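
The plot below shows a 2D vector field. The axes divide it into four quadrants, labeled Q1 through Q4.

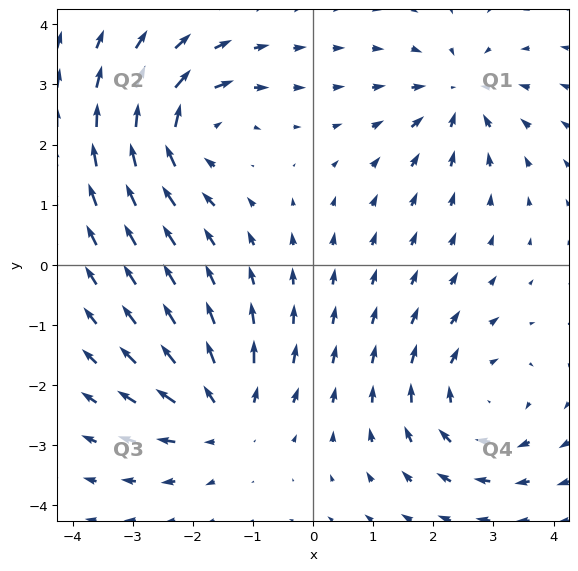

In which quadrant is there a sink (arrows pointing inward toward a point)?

Q1

The sink sits at approximately (2.4, 2.8), which lies in quadrant Q1. The divergence there is about -4, negative as expected for a sink.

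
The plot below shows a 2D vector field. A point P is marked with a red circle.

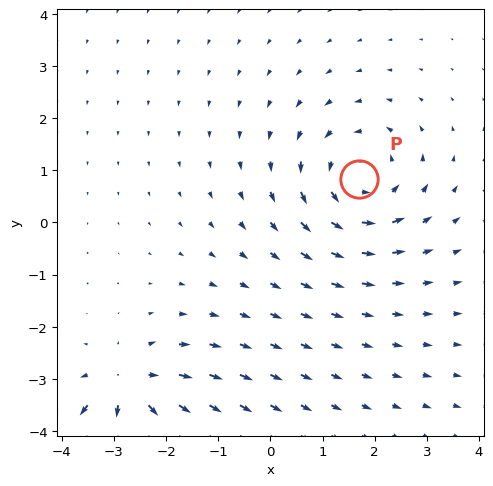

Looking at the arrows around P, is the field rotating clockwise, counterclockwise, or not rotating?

counterclockwise

Near P at (1.7, 0.8) the arrows circulate counterclockwise. The curl (z-component) there is about +3; positive curl means counterclockwise rotation.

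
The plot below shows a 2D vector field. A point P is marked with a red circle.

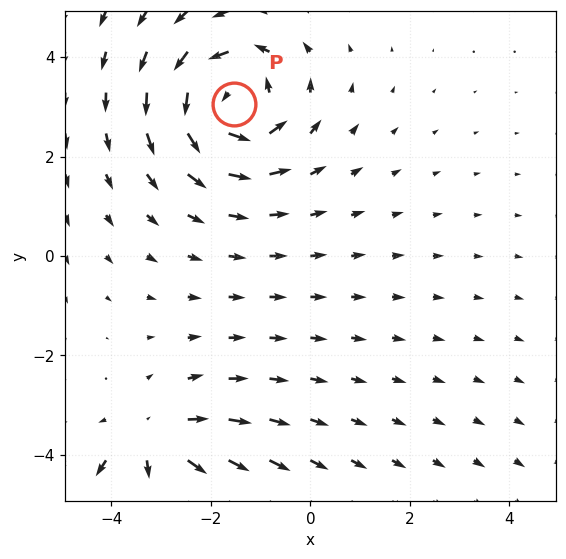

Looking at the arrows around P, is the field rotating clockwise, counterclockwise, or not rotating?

Near P at (-1.5, 3.1) the arrows circulate counterclockwise. The curl (z-component) there is about +3; positive curl means counterclockwise rotation.

counterclockwise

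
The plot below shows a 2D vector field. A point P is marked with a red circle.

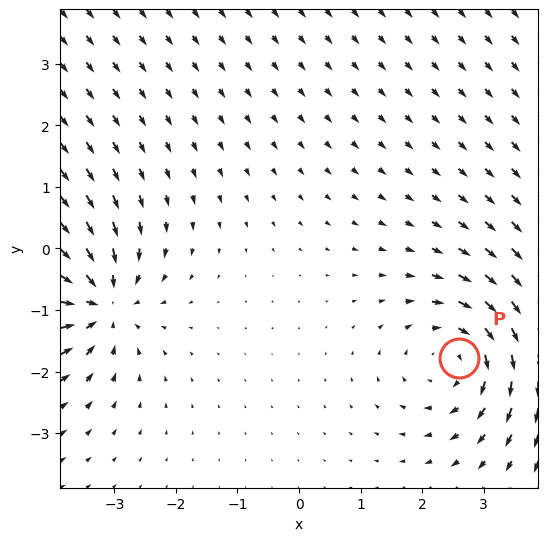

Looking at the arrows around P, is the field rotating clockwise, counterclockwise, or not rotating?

Near P at (2.6, -1.8) the arrows circulate clockwise. The curl (z-component) there is about -3; negative curl means clockwise rotation.

clockwise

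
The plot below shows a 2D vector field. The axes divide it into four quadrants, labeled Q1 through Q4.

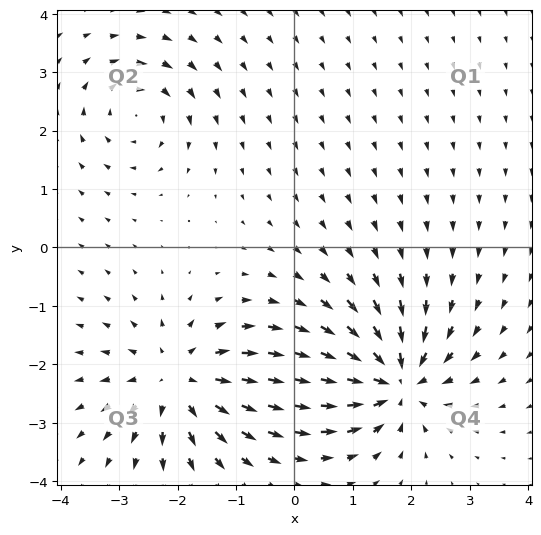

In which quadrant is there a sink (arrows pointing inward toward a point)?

Q4

The sink sits at approximately (1.7, -2.3), which lies in quadrant Q4. The divergence there is about -6, negative as expected for a sink.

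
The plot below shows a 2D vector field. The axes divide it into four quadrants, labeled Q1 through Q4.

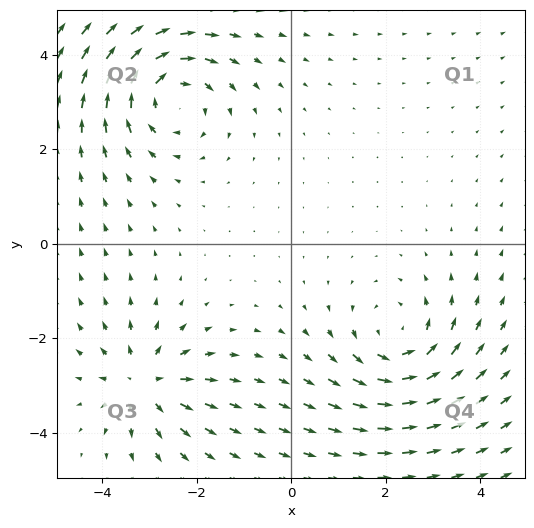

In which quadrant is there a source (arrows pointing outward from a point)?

Q3

The source sits at approximately (-3.1, -2.9), which lies in quadrant Q3. The divergence there is about +4, positive as expected for a source.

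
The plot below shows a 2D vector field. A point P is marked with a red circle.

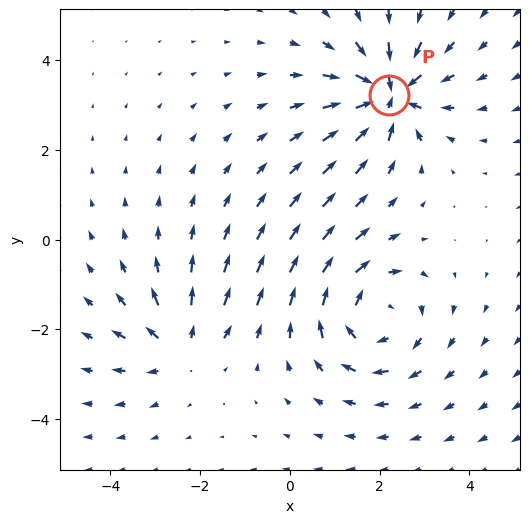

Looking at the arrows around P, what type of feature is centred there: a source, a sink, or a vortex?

sink

At P (2.2, 3.2) the arrows converge inward. Divergence about -6, curl ≈0 — negative divergence with near-zero curl is a sink.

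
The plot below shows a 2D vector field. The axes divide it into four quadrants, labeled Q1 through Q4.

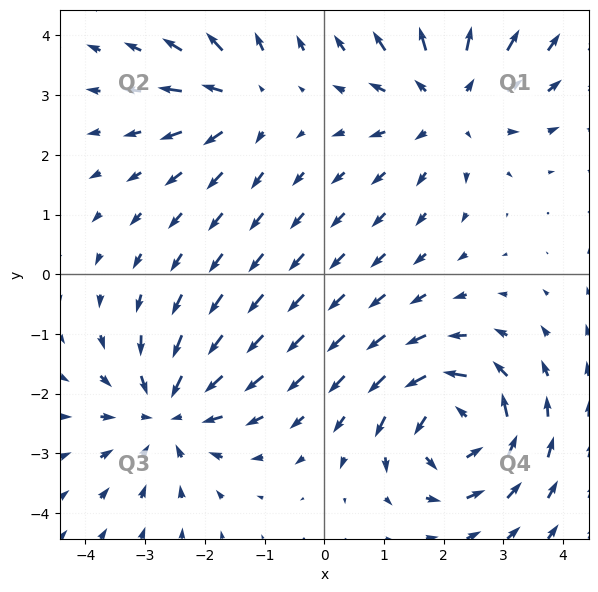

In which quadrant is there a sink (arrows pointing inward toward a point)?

The sink sits at approximately (-2.6, -2.3), which lies in quadrant Q3. The divergence there is about -5, negative as expected for a sink.

Q3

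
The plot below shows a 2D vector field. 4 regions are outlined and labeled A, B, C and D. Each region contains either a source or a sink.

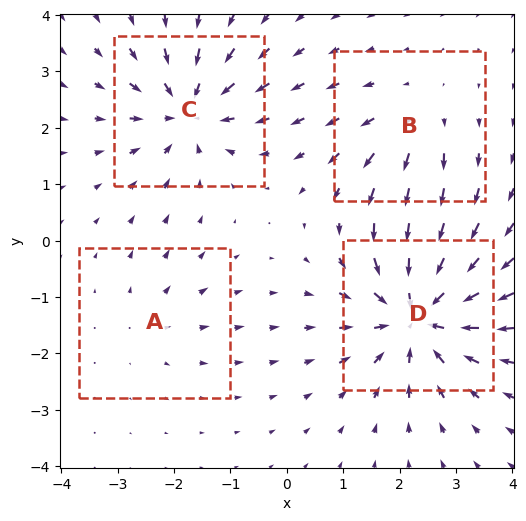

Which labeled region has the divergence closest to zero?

A

Divergence at each region's feature centre — A: about +2, B: about +3, C: about -6, D: about -7. Region A is closest to zero.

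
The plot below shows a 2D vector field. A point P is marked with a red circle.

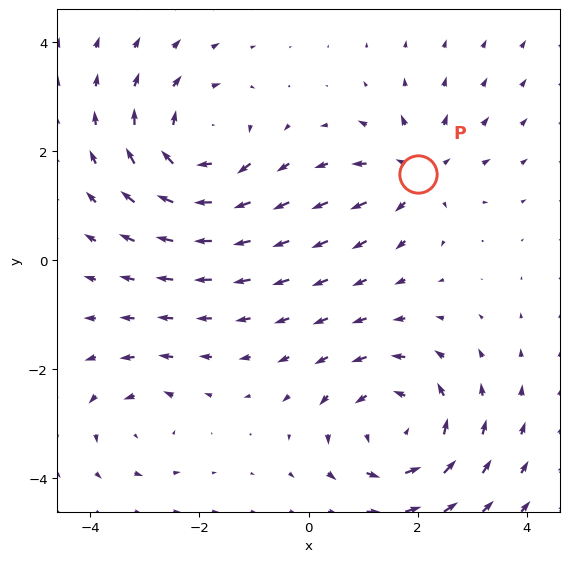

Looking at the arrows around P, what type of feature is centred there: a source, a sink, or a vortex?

At P (2.0, 1.6) the arrows spread outward. Divergence about +4, curl ≈0 — positive divergence with near-zero curl is a source.

source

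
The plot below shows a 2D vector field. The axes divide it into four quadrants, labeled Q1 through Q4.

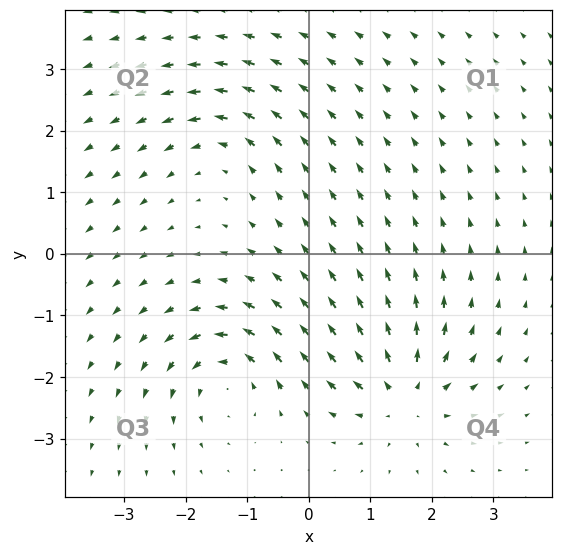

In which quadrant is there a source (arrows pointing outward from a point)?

The source sits at approximately (1.5, -2.3), which lies in quadrant Q4. The divergence there is about +5, positive as expected for a source.

Q4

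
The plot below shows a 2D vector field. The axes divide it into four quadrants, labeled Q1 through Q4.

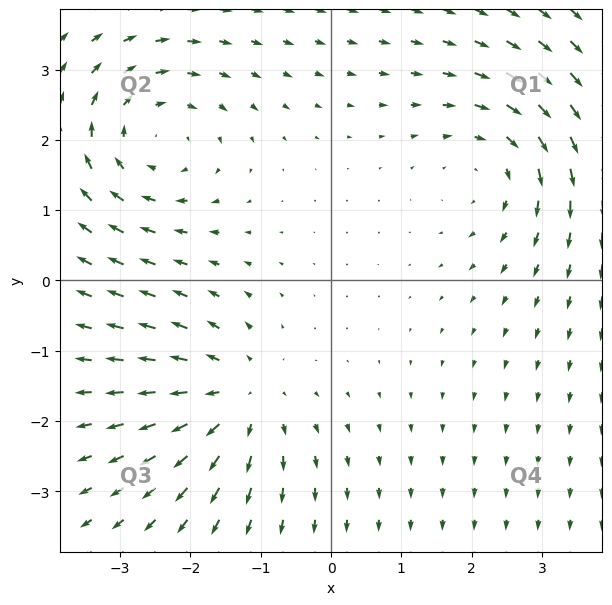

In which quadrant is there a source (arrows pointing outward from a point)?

Q3

The source sits at approximately (-1.3, -1.7), which lies in quadrant Q3. The divergence there is about +3, positive as expected for a source.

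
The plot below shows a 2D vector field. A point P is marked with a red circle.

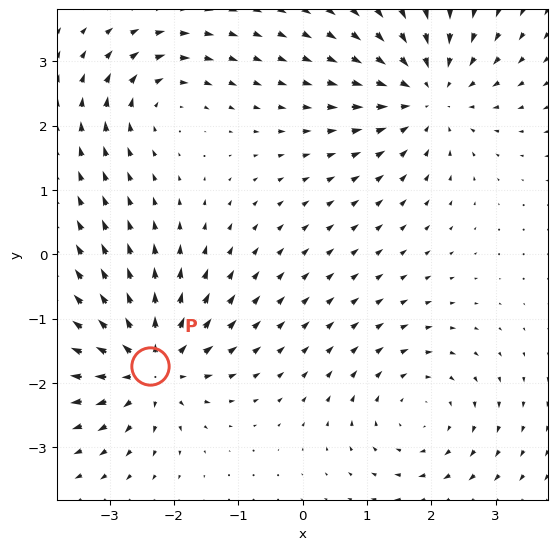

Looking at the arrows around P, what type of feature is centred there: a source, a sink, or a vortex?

source

At P (-2.4, -1.7) the arrows spread outward. Divergence about +6, curl ≈0 — positive divergence with near-zero curl is a source.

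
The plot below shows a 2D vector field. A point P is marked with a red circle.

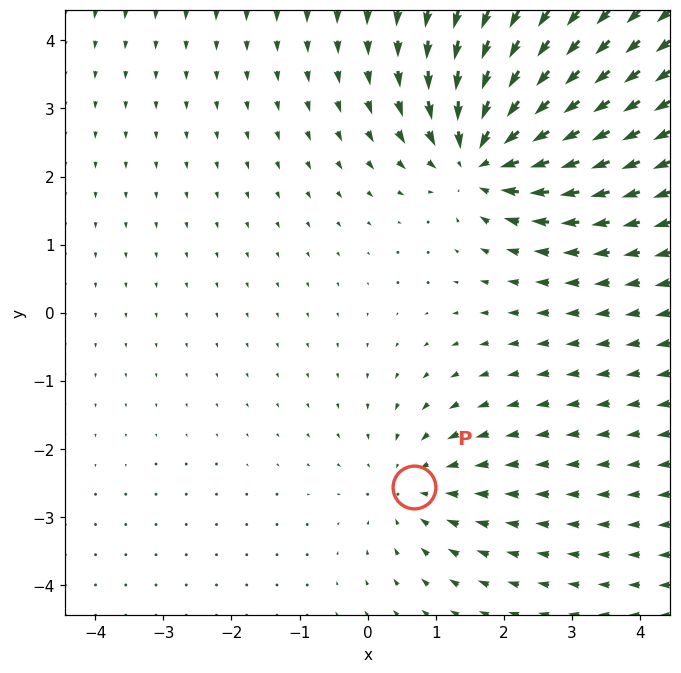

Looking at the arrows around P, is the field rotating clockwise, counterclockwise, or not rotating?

Near P at (0.7, -2.6) the arrows show no circulation. The curl there is ≈0.

not rotating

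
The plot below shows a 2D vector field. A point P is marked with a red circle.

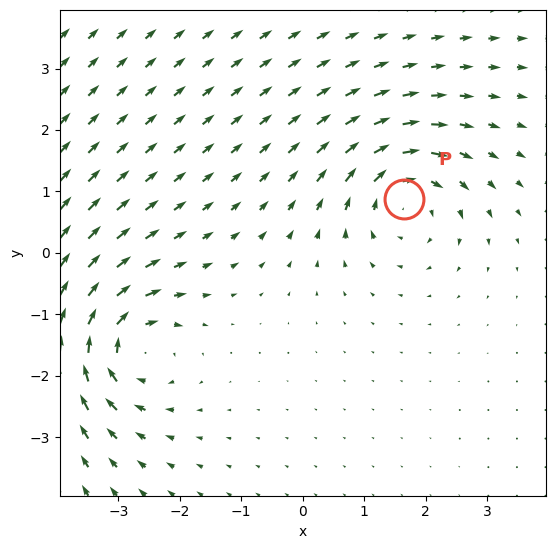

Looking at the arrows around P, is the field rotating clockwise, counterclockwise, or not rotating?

clockwise

Near P at (1.7, 0.9) the arrows circulate clockwise. The curl (z-component) there is about -4; negative curl means clockwise rotation.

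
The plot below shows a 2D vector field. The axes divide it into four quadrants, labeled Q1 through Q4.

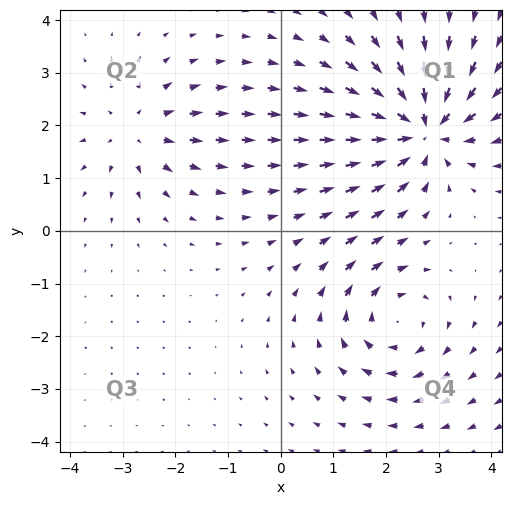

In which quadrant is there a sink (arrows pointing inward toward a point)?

The sink sits at approximately (2.7, 1.9), which lies in quadrant Q1. The divergence there is about -6, negative as expected for a sink.

Q1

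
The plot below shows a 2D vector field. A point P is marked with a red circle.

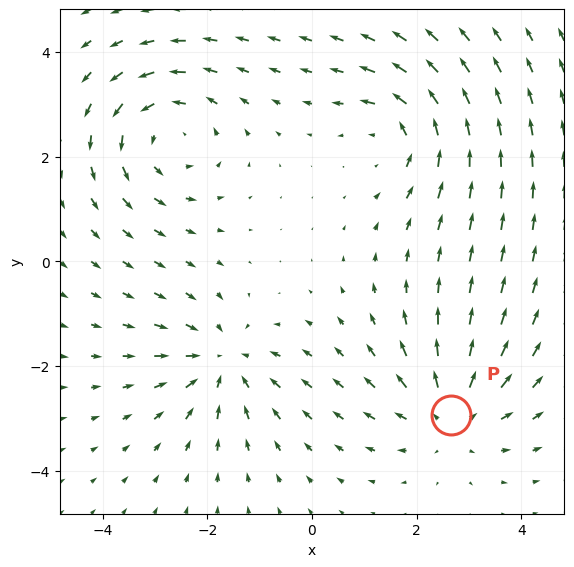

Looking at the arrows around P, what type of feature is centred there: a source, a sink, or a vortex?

At P (2.7, -2.9) the arrows spread outward. Divergence about +4, curl ≈0 — positive divergence with near-zero curl is a source.

source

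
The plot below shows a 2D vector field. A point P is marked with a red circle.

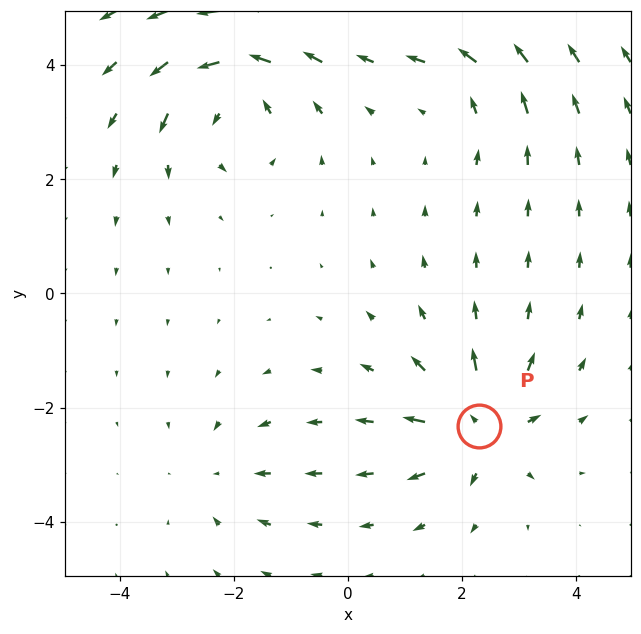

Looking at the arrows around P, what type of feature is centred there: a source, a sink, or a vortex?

At P (2.3, -2.3) the arrows spread outward. Divergence about +6, curl ≈0 — positive divergence with near-zero curl is a source.

source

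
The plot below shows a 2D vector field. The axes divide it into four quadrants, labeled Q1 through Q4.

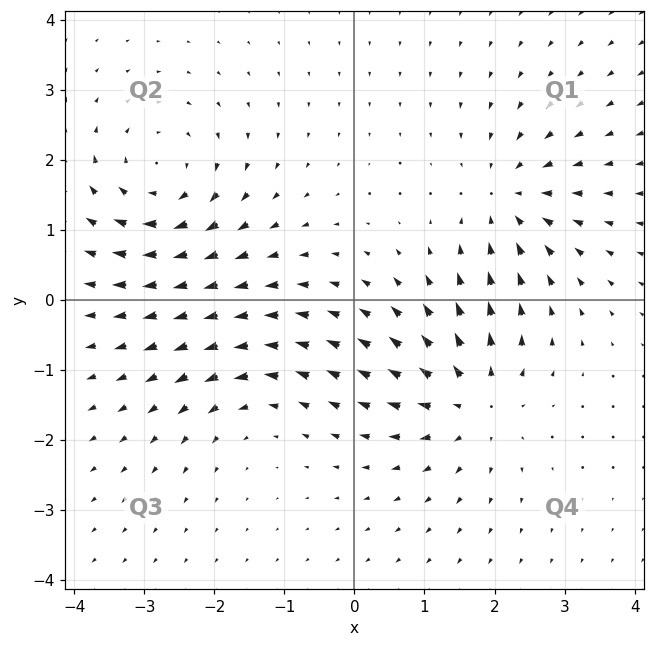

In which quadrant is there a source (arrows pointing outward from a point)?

Q4

The source sits at approximately (1.7, -1.5), which lies in quadrant Q4. The divergence there is about +5, positive as expected for a source.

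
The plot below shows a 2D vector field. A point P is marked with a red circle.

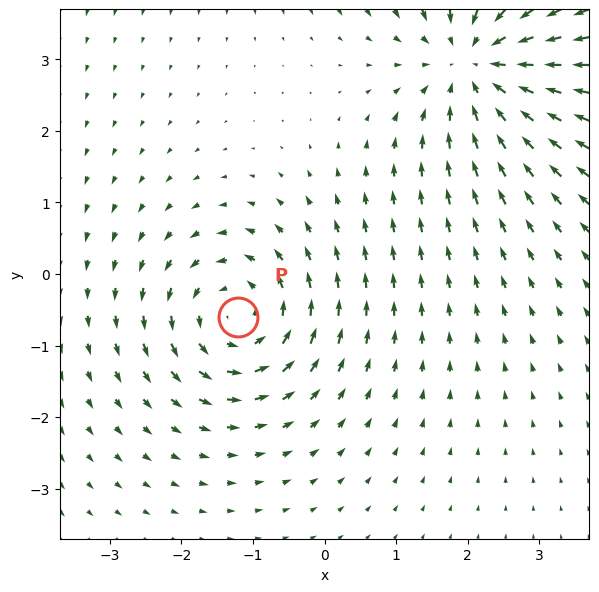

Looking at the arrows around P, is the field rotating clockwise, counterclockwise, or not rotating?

Near P at (-1.2, -0.6) the arrows circulate counterclockwise. The curl (z-component) there is about +4; positive curl means counterclockwise rotation.

counterclockwise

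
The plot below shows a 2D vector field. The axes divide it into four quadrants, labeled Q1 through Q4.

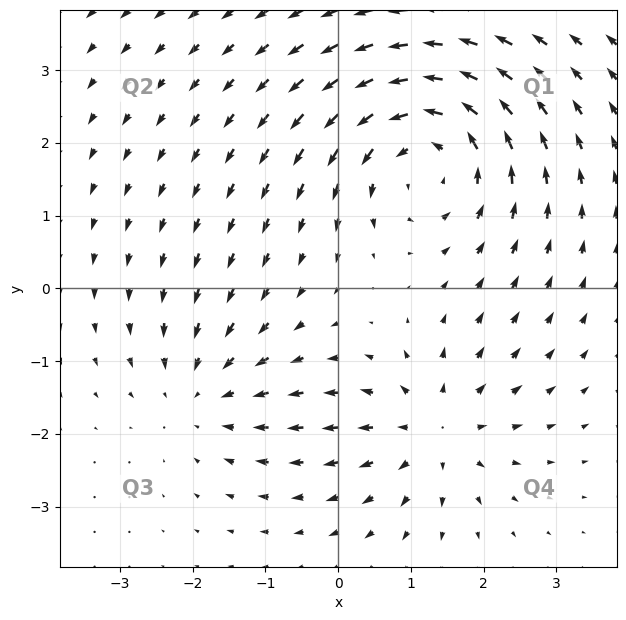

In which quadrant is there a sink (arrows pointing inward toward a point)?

The sink sits at approximately (-1.9, -1.4), which lies in quadrant Q3. The divergence there is about -2, negative as expected for a sink.

Q3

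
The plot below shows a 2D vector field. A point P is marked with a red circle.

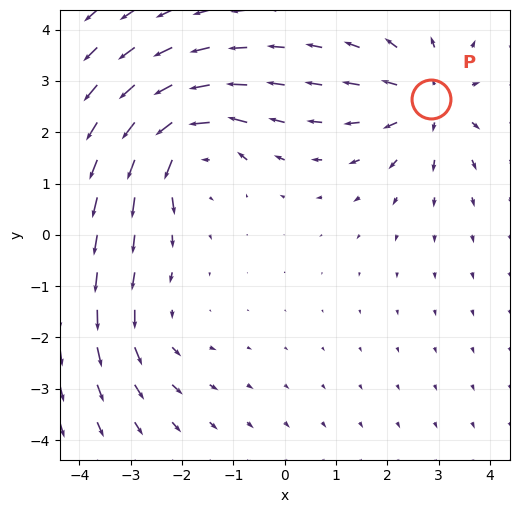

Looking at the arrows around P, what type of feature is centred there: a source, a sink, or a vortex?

source

At P (2.9, 2.6) the arrows spread outward. Divergence about +4, curl ≈0 — positive divergence with near-zero curl is a source.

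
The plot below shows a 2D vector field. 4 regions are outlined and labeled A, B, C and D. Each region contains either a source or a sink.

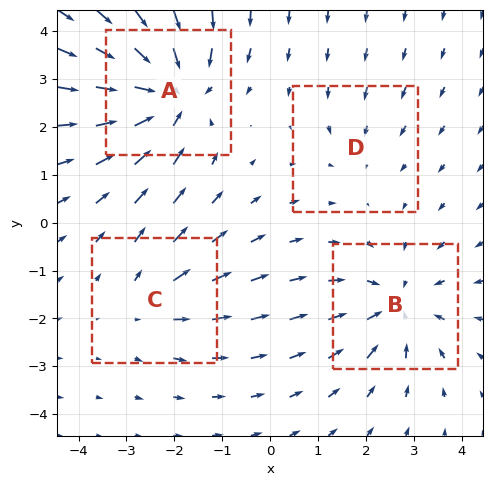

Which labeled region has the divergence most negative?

Divergence at each region's feature centre — A: about -6, B: about -4, C: about +3, D: about -2. Region A is most negative.

A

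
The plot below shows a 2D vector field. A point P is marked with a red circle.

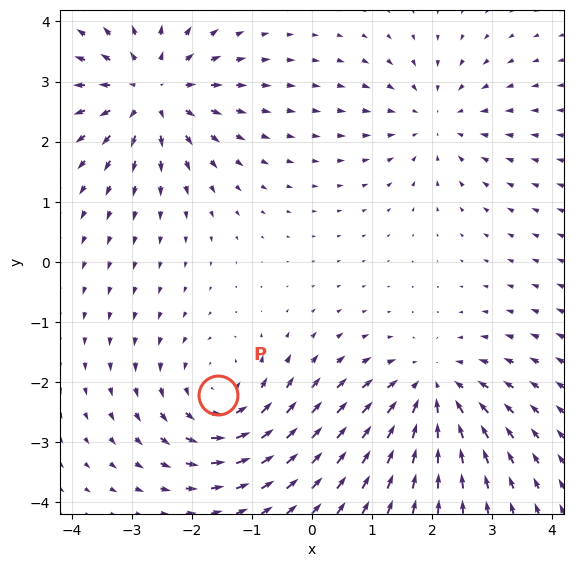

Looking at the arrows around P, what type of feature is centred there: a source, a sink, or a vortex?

At P (-1.6, -2.2) the arrows circulate counterclockwise. Divergence ≈0, curl about +4 — near-zero divergence with nonzero curl is a vortex.

vortex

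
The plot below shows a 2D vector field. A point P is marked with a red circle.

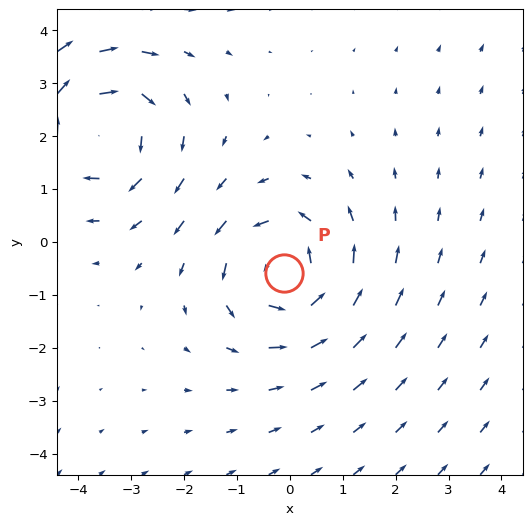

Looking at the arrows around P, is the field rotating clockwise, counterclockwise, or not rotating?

counterclockwise

Near P at (-0.1, -0.6) the arrows circulate counterclockwise. The curl (z-component) there is about +3; positive curl means counterclockwise rotation.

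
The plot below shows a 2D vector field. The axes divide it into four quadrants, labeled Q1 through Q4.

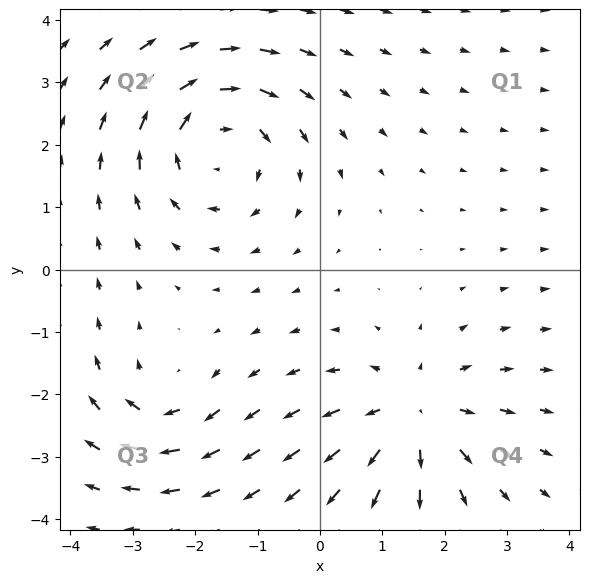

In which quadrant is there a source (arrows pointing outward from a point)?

The source sits at approximately (1.5, -2.3), which lies in quadrant Q4. The divergence there is about +4, positive as expected for a source.

Q4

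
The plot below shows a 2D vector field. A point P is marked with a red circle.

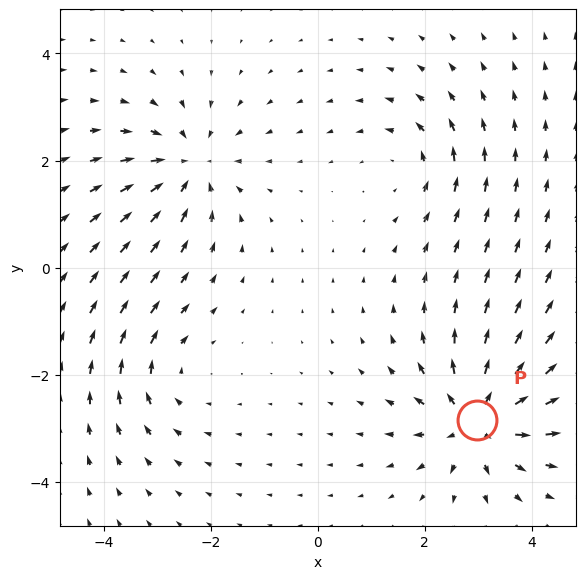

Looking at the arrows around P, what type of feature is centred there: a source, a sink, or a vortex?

At P (3.0, -2.8) the arrows spread outward. Divergence about +6, curl ≈0 — positive divergence with near-zero curl is a source.

source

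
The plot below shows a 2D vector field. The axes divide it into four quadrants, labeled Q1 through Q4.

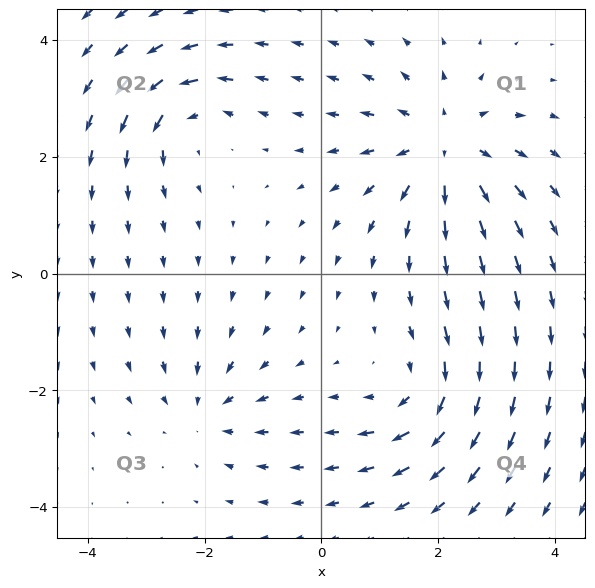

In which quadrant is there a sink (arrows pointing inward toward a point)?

Q3

The sink sits at approximately (-2.0, -2.3), which lies in quadrant Q3. The divergence there is about -3, negative as expected for a sink.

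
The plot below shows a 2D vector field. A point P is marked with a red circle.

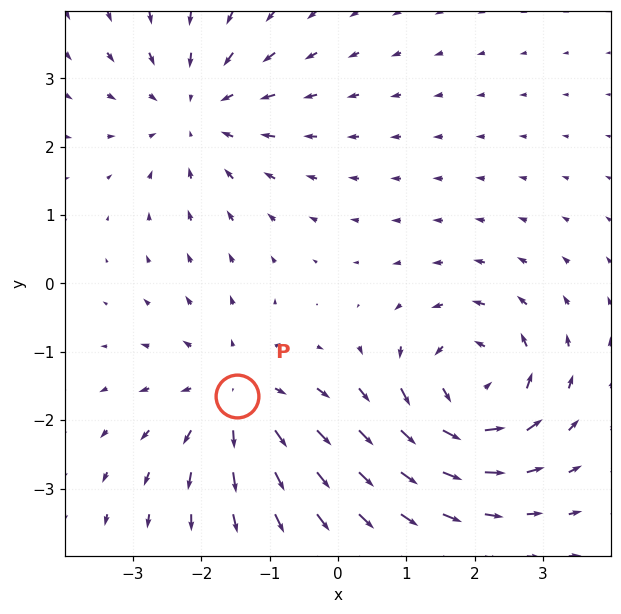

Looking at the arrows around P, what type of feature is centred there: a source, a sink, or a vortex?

At P (-1.5, -1.6) the arrows spread outward. Divergence about +4, curl ≈0 — positive divergence with near-zero curl is a source.

source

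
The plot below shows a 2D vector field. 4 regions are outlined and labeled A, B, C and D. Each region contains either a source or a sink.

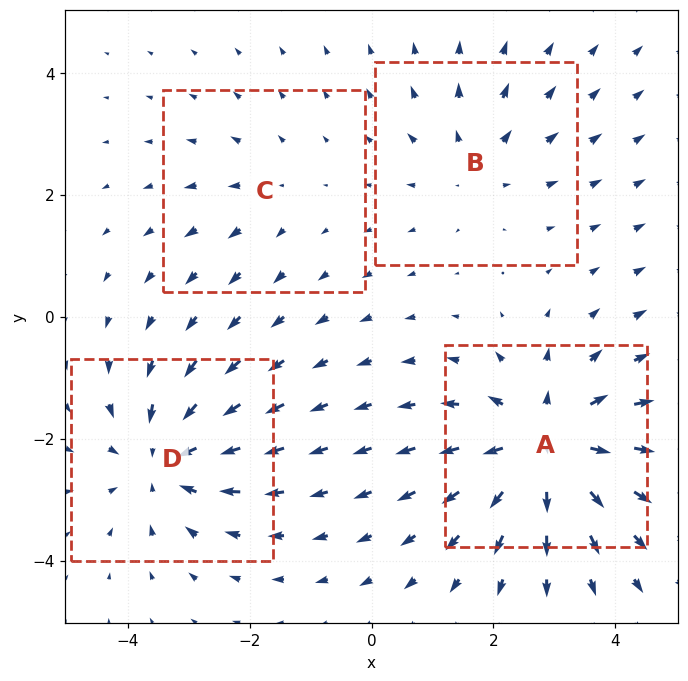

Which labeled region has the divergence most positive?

Divergence at each region's feature centre — A: about +6, B: about +3, C: about +2, D: about -5. Region A is most positive.

A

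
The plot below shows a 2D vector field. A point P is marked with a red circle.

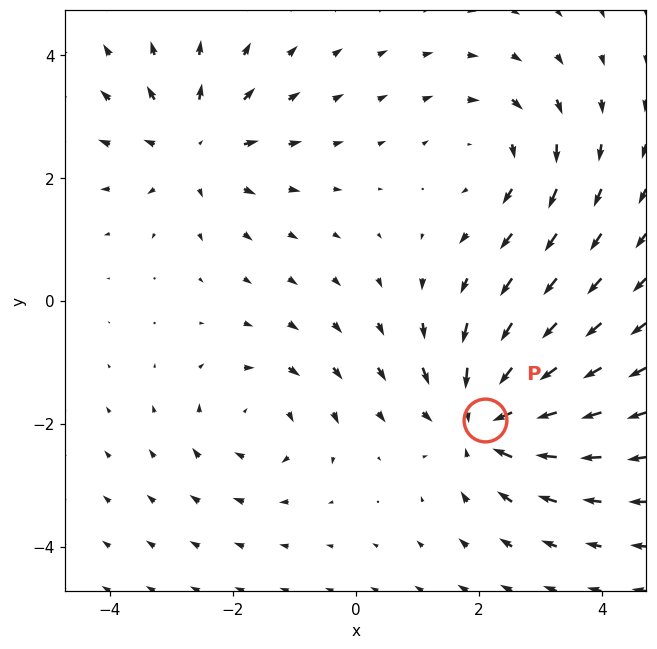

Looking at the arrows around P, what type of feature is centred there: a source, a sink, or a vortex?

At P (2.1, -1.9) the arrows converge inward. Divergence about -5, curl ≈0 — negative divergence with near-zero curl is a sink.

sink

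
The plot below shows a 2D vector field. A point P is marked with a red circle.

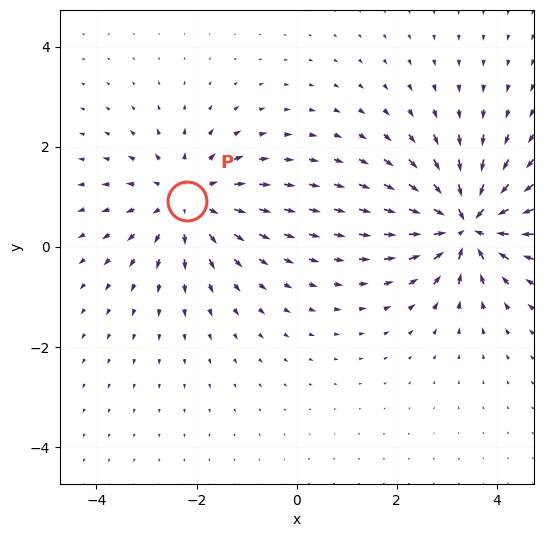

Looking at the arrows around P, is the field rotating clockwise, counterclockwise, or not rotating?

not rotating

Near P at (-2.2, 0.9) the arrows show no circulation. The curl there is ≈0.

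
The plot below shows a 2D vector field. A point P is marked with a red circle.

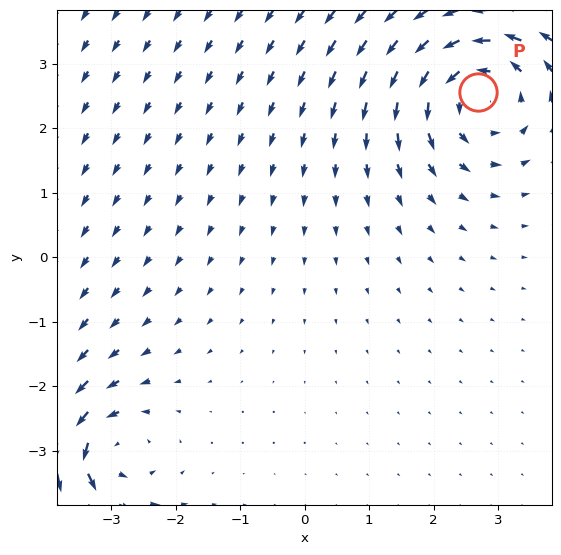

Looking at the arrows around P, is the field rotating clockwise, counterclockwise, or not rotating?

counterclockwise

Near P at (2.7, 2.6) the arrows circulate counterclockwise. The curl (z-component) there is about +5; positive curl means counterclockwise rotation.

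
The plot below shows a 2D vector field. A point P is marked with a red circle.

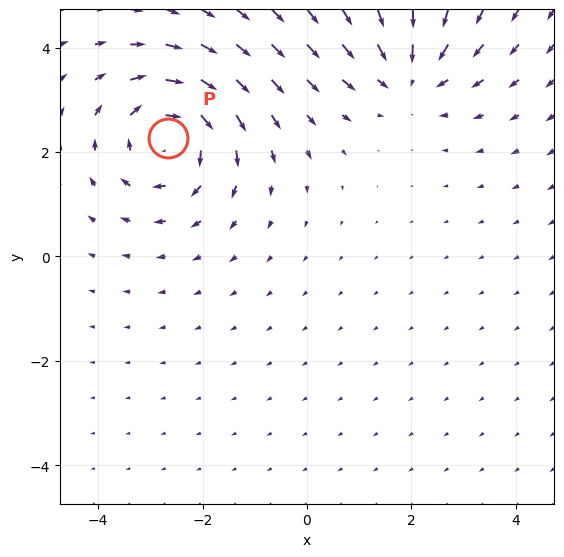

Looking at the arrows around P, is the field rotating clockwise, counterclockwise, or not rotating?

Near P at (-2.7, 2.3) the arrows circulate clockwise. The curl (z-component) there is about -4; negative curl means clockwise rotation.

clockwise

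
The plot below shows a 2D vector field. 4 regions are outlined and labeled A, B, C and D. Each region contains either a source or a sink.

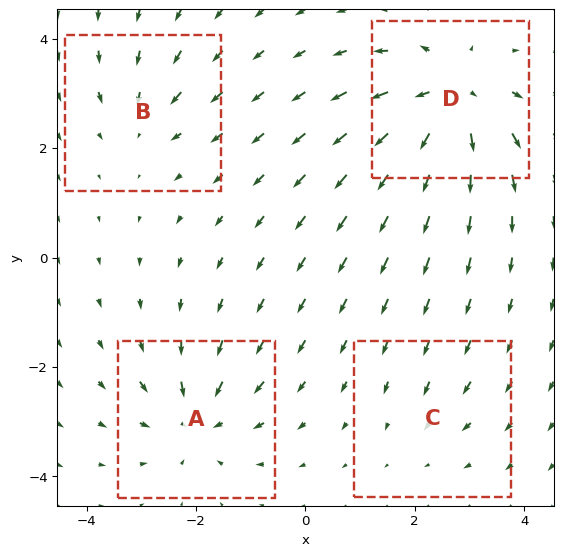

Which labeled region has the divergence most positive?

Divergence at each region's feature centre — A: about -6, B: about -4, C: about -2, D: about +8. Region D is most positive.

D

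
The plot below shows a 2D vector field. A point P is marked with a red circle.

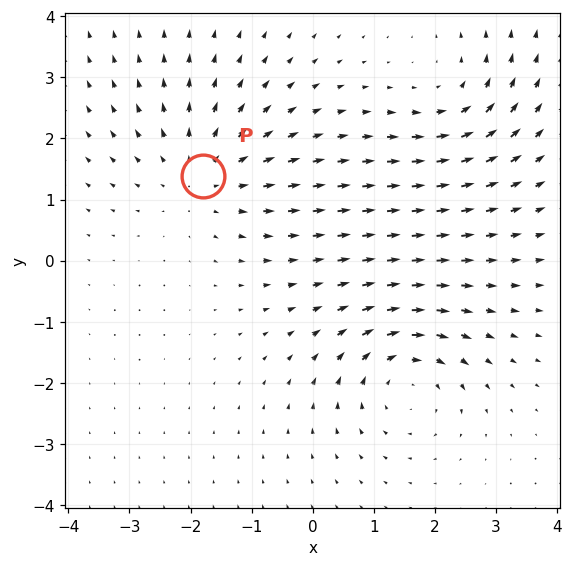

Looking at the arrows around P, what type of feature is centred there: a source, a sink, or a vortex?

At P (-1.8, 1.4) the arrows spread outward. Divergence about +4, curl ≈0 — positive divergence with near-zero curl is a source.

source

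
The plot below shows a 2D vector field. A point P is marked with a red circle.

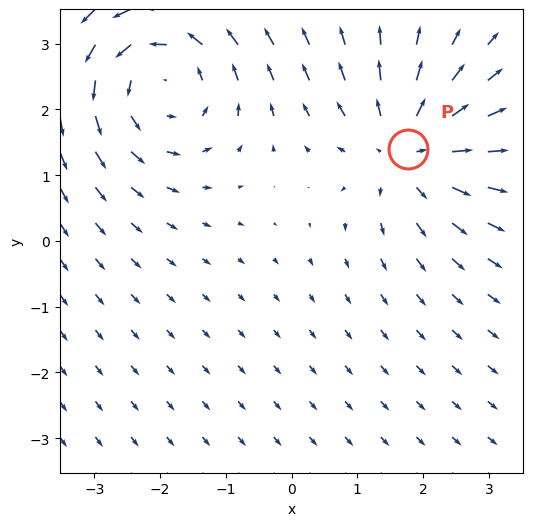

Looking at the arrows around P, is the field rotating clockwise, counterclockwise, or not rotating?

not rotating

Near P at (1.8, 1.4) the arrows show no circulation. The curl there is ≈0.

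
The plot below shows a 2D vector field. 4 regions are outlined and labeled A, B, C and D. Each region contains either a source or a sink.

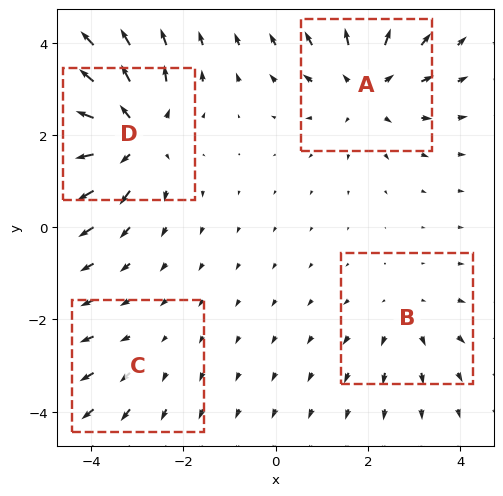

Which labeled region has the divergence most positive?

Divergence at each region's feature centre — A: about +5, B: about +3, C: about +2, D: about +6. Region D is most positive.

D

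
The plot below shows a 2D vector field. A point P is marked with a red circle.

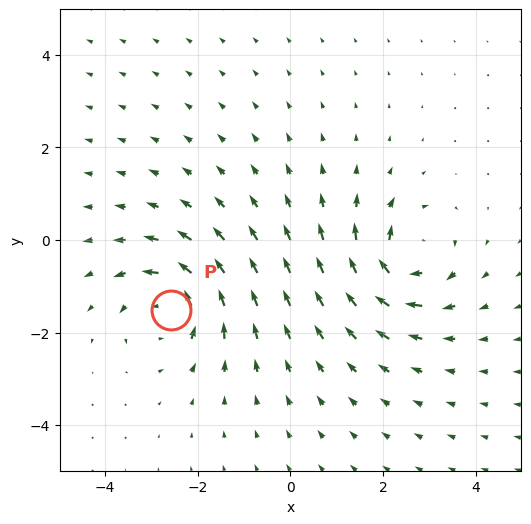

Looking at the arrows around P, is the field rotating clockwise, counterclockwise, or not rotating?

Near P at (-2.6, -1.5) the arrows circulate counterclockwise. The curl (z-component) there is about +5; positive curl means counterclockwise rotation.

counterclockwise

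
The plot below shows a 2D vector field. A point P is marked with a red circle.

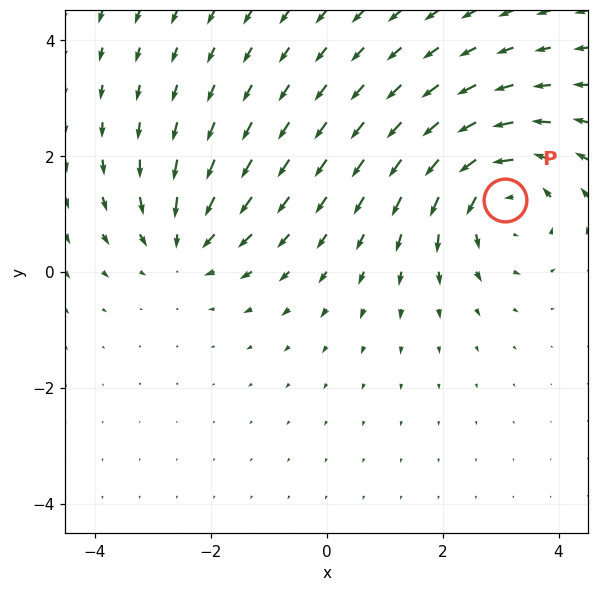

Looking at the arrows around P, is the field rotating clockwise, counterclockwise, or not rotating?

counterclockwise

Near P at (3.1, 1.2) the arrows circulate counterclockwise. The curl (z-component) there is about +4; positive curl means counterclockwise rotation.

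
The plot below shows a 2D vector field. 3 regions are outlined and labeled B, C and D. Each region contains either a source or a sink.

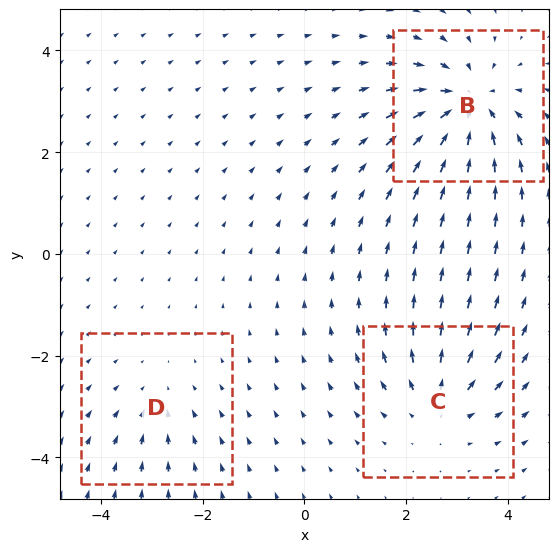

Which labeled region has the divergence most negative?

B

Divergence at each region's feature centre — B: about -5, C: about +3, D: about -2. Region B is most negative.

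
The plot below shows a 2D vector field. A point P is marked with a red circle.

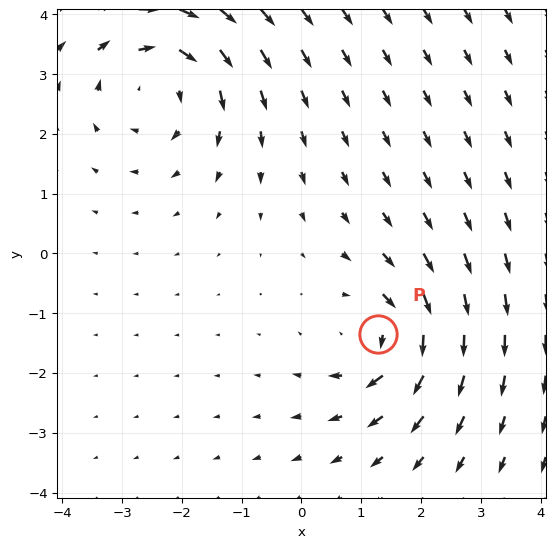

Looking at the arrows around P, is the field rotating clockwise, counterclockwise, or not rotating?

Near P at (1.3, -1.4) the arrows circulate clockwise. The curl (z-component) there is about -3; negative curl means clockwise rotation.

clockwise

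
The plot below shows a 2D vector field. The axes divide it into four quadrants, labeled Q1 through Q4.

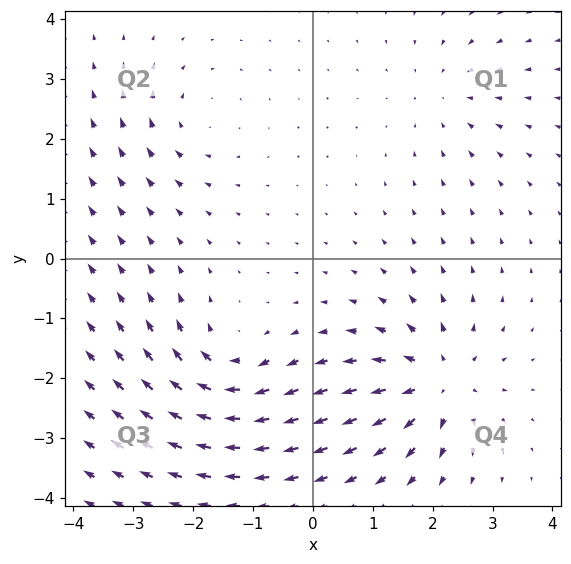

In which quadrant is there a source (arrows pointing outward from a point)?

Q4

The source sits at approximately (2.1, -2.1), which lies in quadrant Q4. The divergence there is about +6, positive as expected for a source.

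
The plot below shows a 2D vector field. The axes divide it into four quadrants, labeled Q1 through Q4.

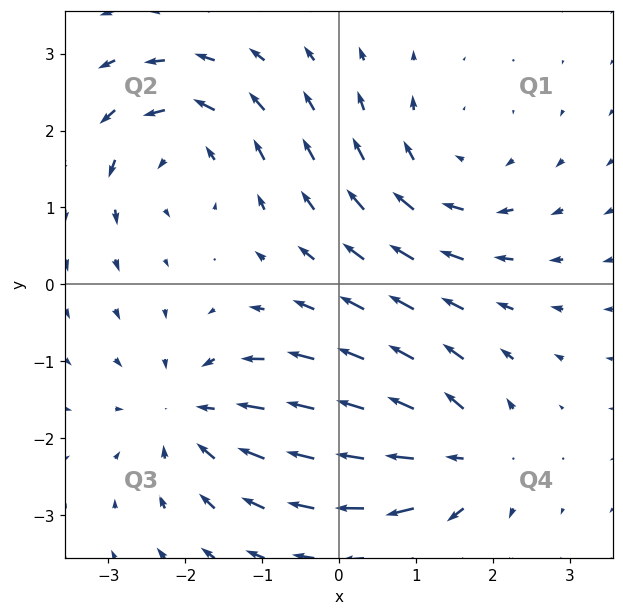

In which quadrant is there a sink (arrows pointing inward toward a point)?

The sink sits at approximately (-1.9, -1.7), which lies in quadrant Q3. The divergence there is about -5, negative as expected for a sink.

Q3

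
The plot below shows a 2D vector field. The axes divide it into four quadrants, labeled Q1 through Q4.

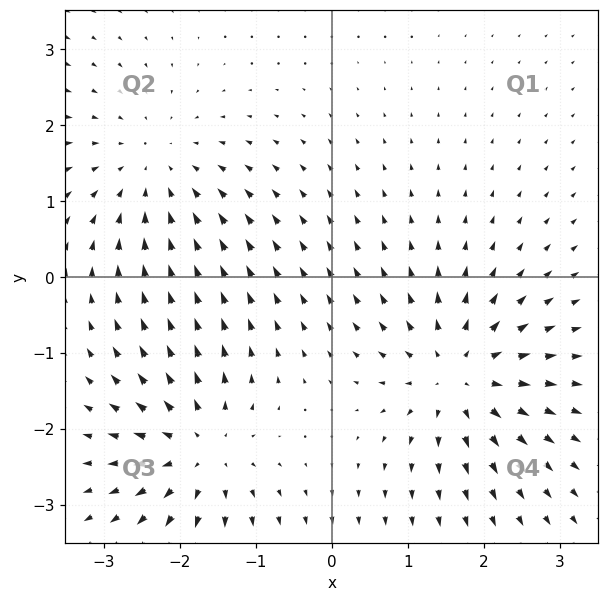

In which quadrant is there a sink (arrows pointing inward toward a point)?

Q2

The sink sits at approximately (-2.3, 1.4), which lies in quadrant Q2. The divergence there is about -3, negative as expected for a sink.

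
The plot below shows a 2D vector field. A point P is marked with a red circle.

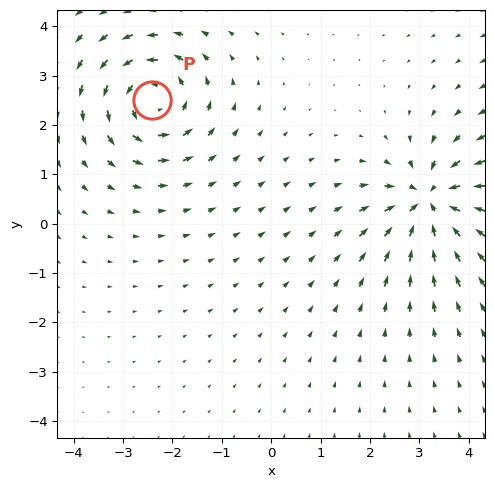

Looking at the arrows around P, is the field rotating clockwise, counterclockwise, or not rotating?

Near P at (-2.4, 2.5) the arrows circulate counterclockwise. The curl (z-component) there is about +4; positive curl means counterclockwise rotation.

counterclockwise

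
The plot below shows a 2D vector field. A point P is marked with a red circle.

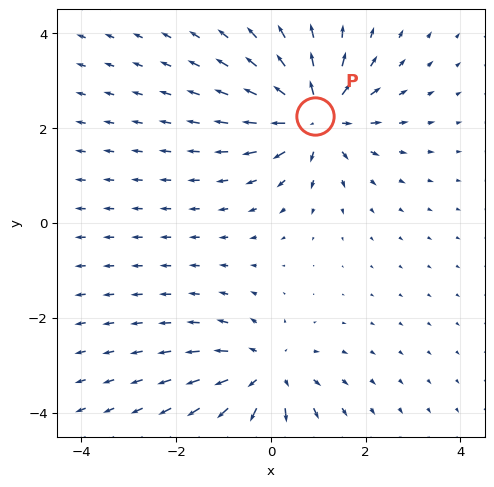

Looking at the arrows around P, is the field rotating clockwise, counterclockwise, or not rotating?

not rotating

Near P at (0.9, 2.3) the arrows show no circulation. The curl there is ≈0.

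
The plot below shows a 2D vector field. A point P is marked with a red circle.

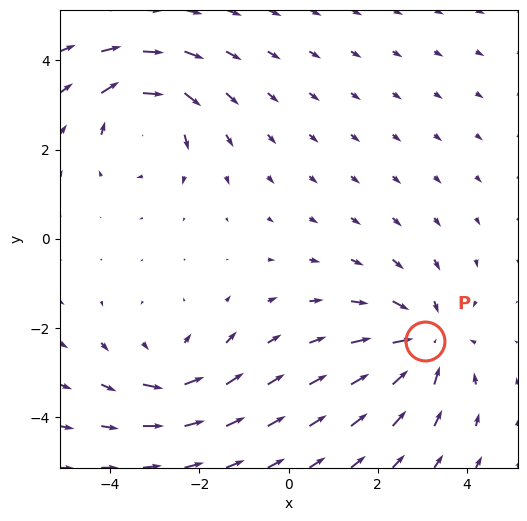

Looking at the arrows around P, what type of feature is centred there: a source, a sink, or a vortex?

At P (3.1, -2.3) the arrows converge inward. Divergence about -3, curl ≈0 — negative divergence with near-zero curl is a sink.

sink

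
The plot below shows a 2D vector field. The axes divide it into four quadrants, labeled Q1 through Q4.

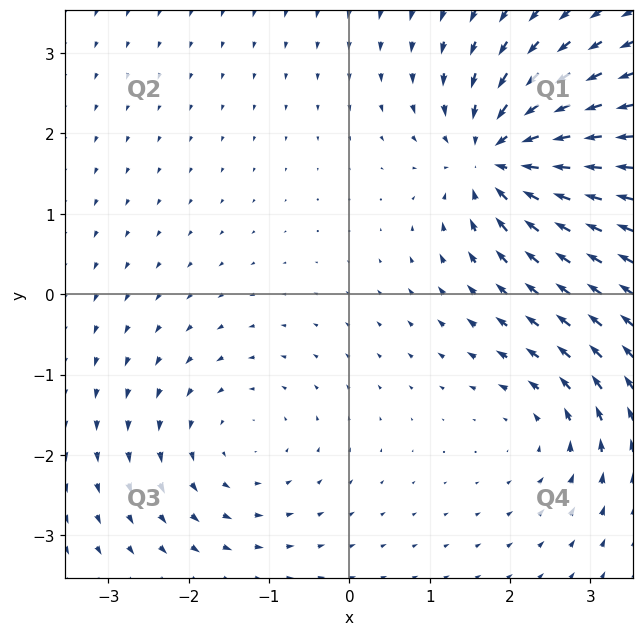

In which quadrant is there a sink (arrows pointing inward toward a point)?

Q1

The sink sits at approximately (1.8, 1.7), which lies in quadrant Q1. The divergence there is about -7, negative as expected for a sink.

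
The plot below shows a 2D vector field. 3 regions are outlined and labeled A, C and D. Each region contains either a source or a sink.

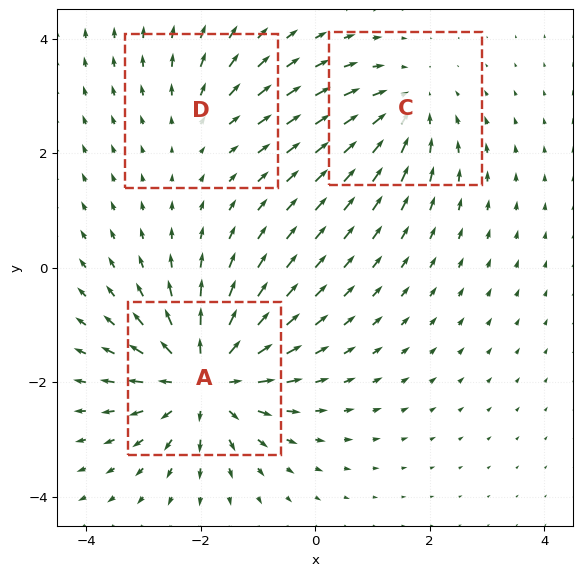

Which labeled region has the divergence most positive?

A

Divergence at each region's feature centre — A: about +5, C: about -3, D: about +2. Region A is most positive.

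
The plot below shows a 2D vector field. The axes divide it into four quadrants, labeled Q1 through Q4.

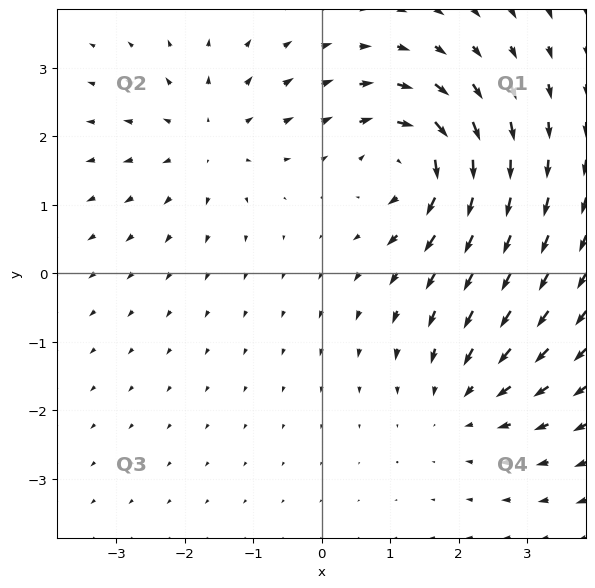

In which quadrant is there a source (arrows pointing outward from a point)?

Q2

The source sits at approximately (-1.6, 2.0), which lies in quadrant Q2. The divergence there is about +3, positive as expected for a source.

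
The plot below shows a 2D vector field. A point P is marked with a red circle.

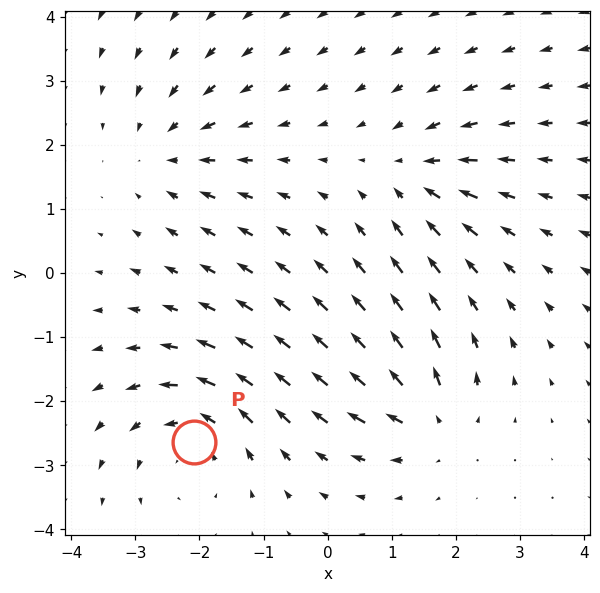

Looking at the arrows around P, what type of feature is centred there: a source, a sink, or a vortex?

vortex

At P (-2.1, -2.6) the arrows circulate counterclockwise. Divergence ≈0, curl about +4 — near-zero divergence with nonzero curl is a vortex.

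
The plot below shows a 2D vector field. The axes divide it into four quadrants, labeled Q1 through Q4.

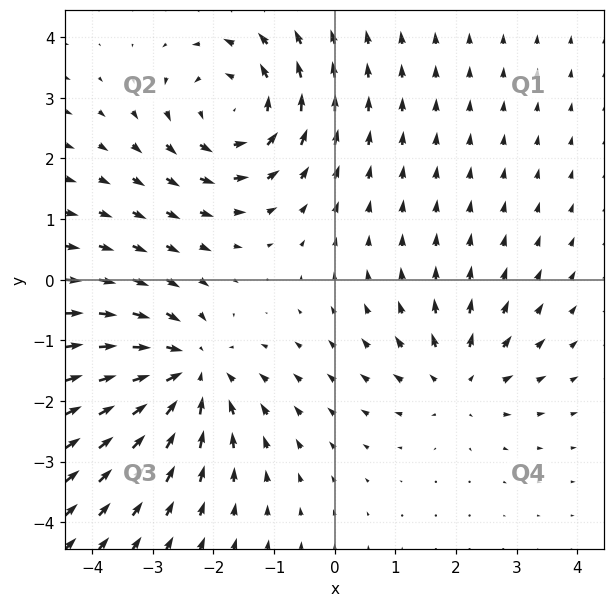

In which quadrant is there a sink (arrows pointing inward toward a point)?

Q3

The sink sits at approximately (-2.4, -1.5), which lies in quadrant Q3. The divergence there is about -4, negative as expected for a sink.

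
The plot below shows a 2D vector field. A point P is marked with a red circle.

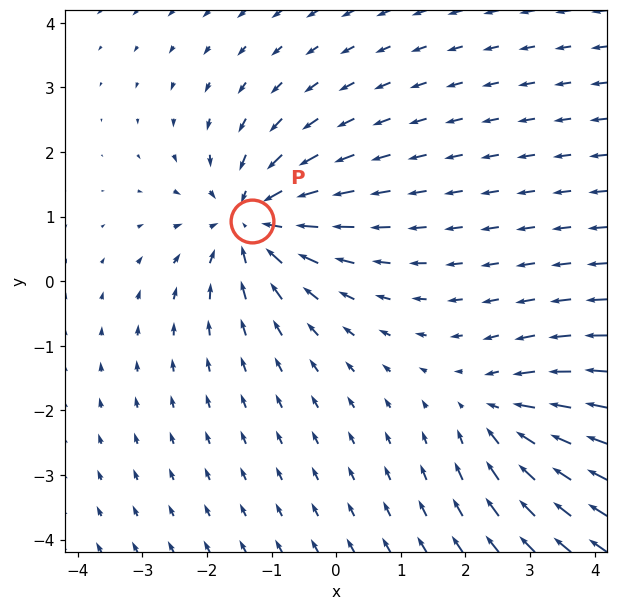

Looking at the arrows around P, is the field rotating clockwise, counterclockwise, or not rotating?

not rotating

Near P at (-1.3, 0.9) the arrows show no circulation. The curl there is ≈0.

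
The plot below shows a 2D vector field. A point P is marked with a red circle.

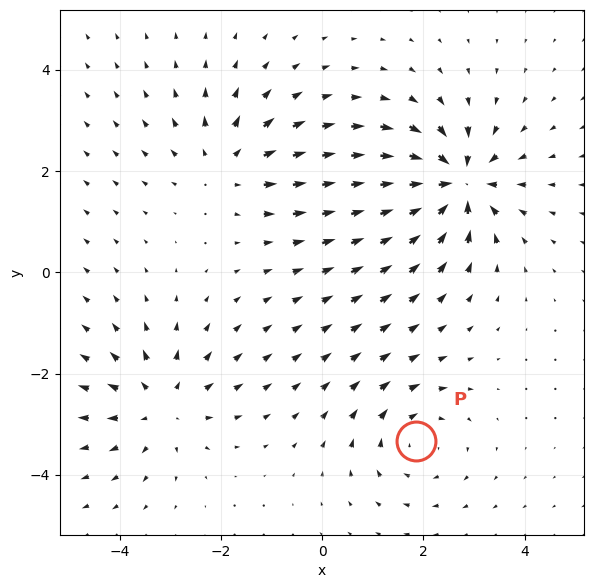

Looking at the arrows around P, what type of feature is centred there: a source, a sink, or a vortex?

vortex

At P (1.9, -3.3) the arrows circulate clockwise. Divergence ≈0, curl about -3 — near-zero divergence with nonzero curl is a vortex.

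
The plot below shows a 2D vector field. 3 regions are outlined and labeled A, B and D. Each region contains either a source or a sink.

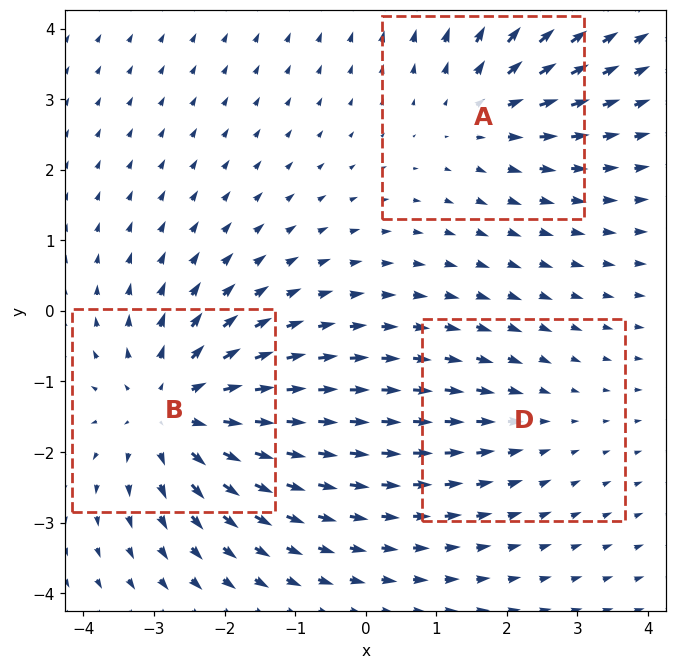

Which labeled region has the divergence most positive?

Divergence at each region's feature centre — A: about +3, B: about +4, D: about -2. Region B is most positive.

B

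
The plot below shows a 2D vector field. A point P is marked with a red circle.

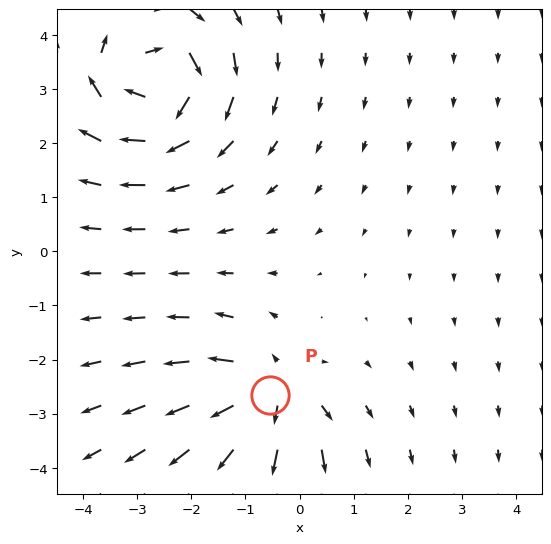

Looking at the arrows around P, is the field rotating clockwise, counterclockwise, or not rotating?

Near P at (-0.5, -2.7) the arrows show no circulation. The curl there is ≈0.

not rotating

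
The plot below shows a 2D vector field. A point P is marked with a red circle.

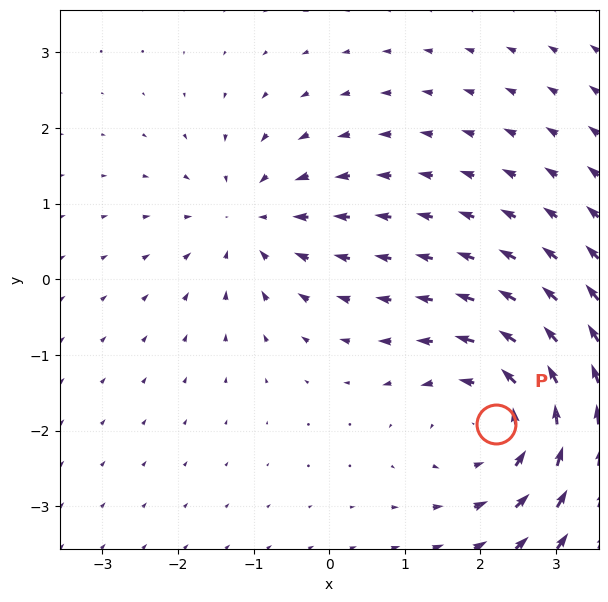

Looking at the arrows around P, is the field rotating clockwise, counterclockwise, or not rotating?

counterclockwise

Near P at (2.2, -1.9) the arrows circulate counterclockwise. The curl (z-component) there is about +4; positive curl means counterclockwise rotation.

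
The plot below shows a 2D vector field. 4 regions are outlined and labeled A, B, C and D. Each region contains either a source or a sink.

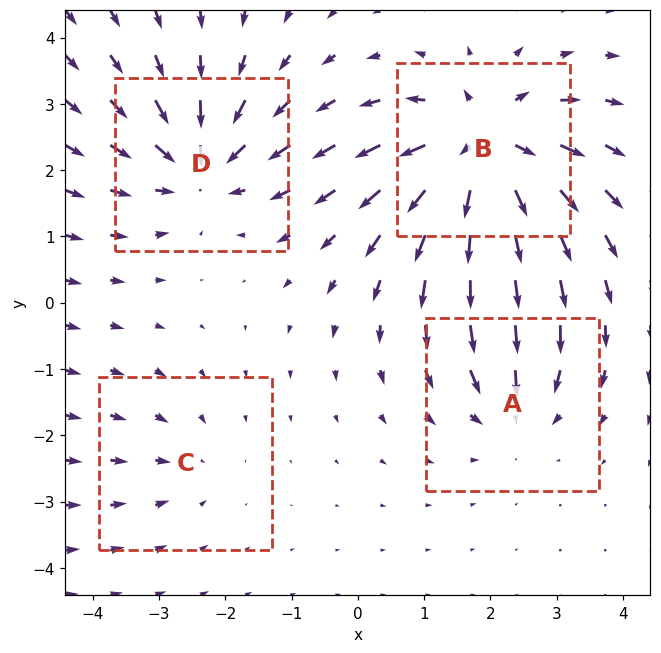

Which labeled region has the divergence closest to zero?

C

Divergence at each region's feature centre — A: about -4, B: about +7, C: about -2, D: about -5. Region C is closest to zero.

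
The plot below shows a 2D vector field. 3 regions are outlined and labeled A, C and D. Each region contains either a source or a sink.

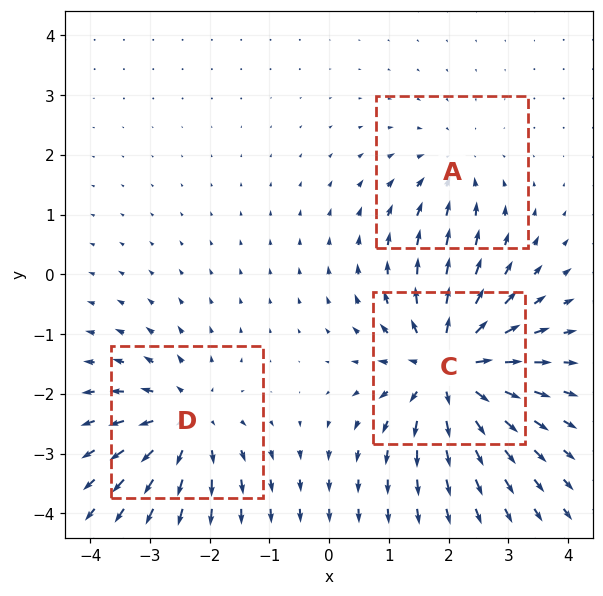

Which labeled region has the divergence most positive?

Divergence at each region's feature centre — A: about -2, C: about +5, D: about +4. Region C is most positive.

C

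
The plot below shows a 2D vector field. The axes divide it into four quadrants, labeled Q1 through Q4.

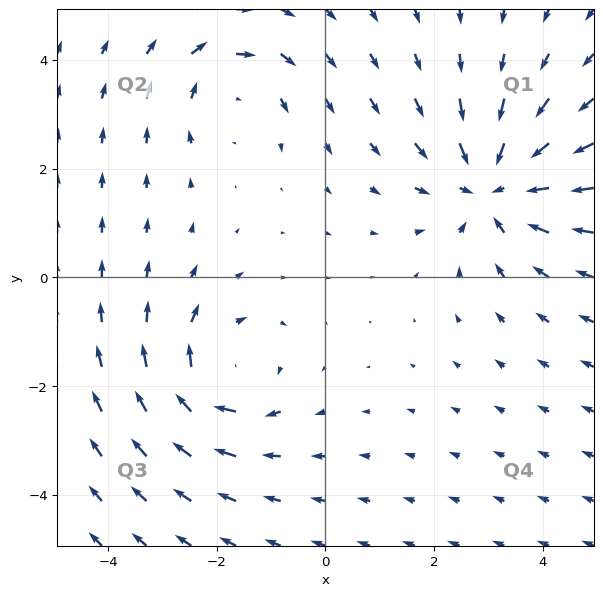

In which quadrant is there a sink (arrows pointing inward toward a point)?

The sink sits at approximately (3.1, 1.7), which lies in quadrant Q1. The divergence there is about -3, negative as expected for a sink.

Q1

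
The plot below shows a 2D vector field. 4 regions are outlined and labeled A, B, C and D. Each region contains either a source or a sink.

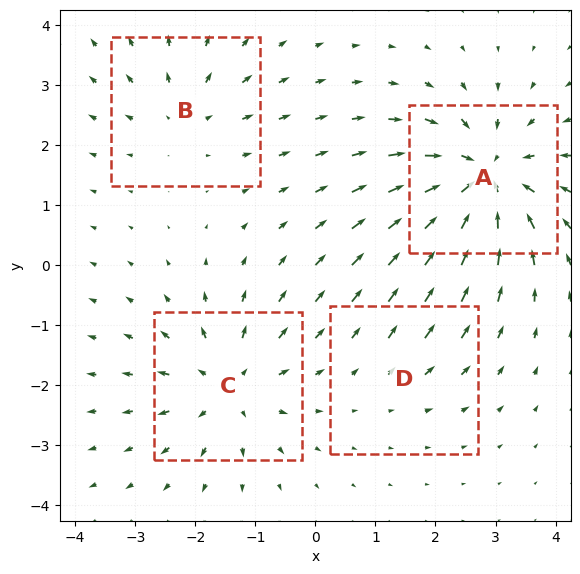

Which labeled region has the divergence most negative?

A

Divergence at each region's feature centre — A: about -8, B: about +4, C: about +6, D: about +2. Region A is most negative.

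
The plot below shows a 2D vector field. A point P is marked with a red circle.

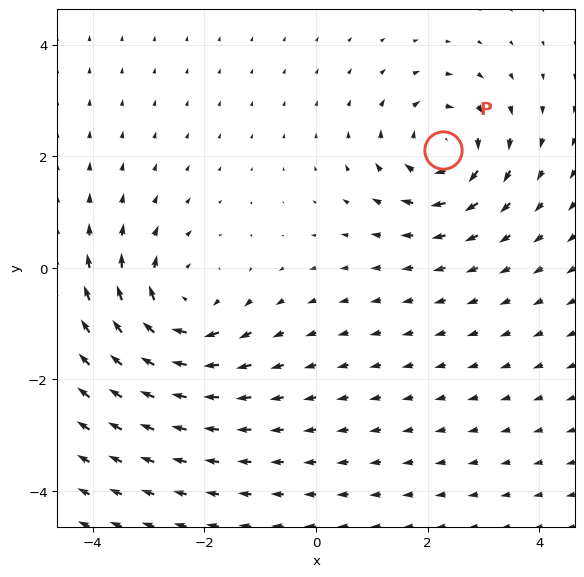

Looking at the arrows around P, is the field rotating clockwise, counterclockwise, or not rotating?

Near P at (2.3, 2.1) the arrows circulate clockwise. The curl (z-component) there is about -4; negative curl means clockwise rotation.

clockwise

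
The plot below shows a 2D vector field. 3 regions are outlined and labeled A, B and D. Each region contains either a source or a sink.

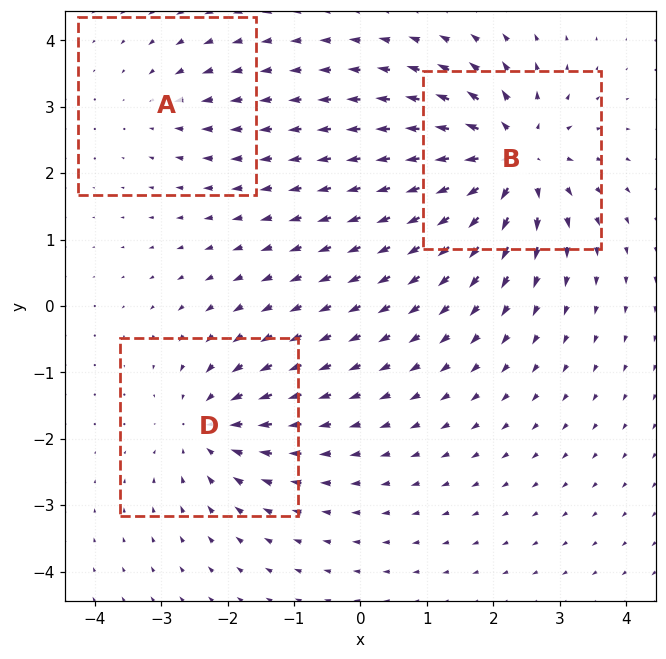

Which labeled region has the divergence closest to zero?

Divergence at each region's feature centre — A: about -2, B: about +6, D: about -4. Region A is closest to zero.

A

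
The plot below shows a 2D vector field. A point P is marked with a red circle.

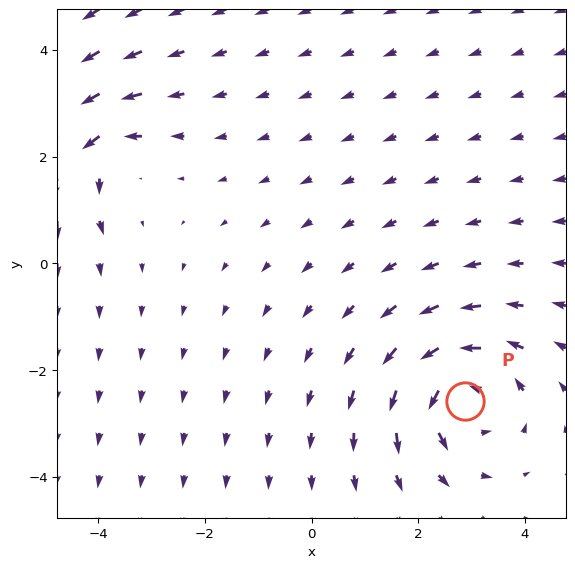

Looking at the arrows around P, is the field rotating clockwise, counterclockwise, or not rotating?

counterclockwise

Near P at (2.9, -2.6) the arrows circulate counterclockwise. The curl (z-component) there is about +5; positive curl means counterclockwise rotation.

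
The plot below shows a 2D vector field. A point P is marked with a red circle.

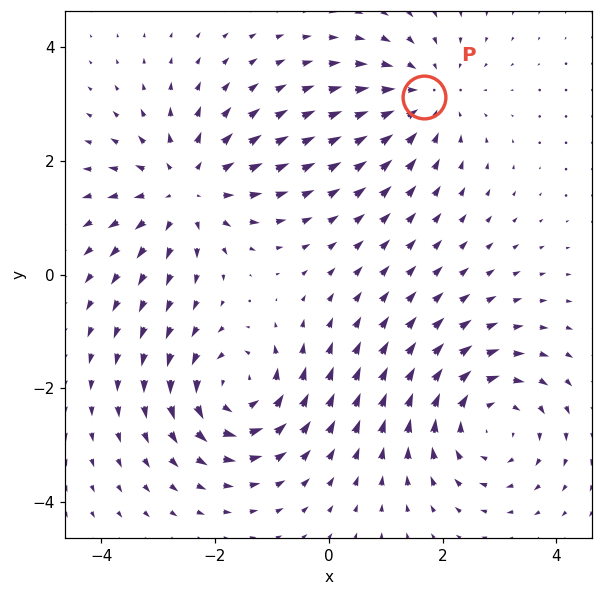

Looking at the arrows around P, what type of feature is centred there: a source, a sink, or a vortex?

sink

At P (1.7, 3.1) the arrows converge inward. Divergence about -3, curl ≈0 — negative divergence with near-zero curl is a sink.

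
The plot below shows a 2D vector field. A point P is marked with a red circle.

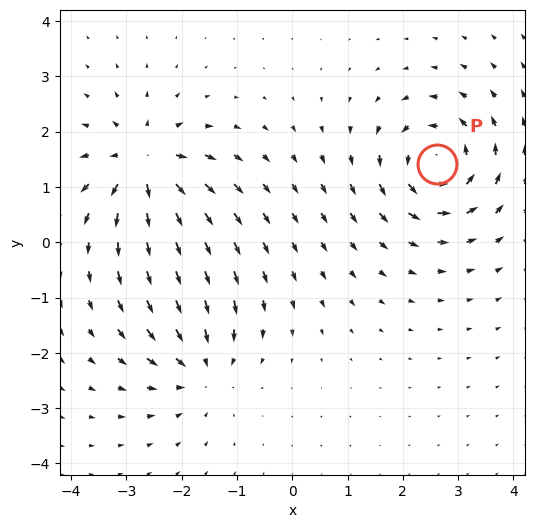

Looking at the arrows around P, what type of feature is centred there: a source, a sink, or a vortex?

At P (2.6, 1.4) the arrows circulate counterclockwise. Divergence ≈0, curl about +7 — near-zero divergence with nonzero curl is a vortex.

vortex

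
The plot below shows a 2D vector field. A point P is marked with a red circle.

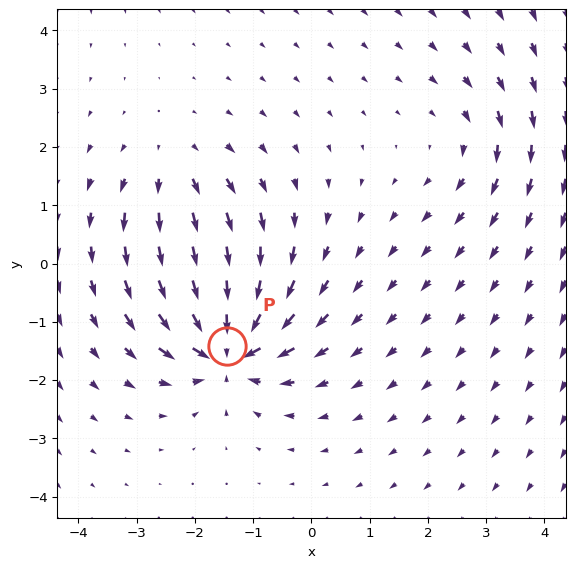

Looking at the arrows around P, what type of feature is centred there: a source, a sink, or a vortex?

sink

At P (-1.4, -1.4) the arrows converge inward. Divergence about -7, curl ≈0 — negative divergence with near-zero curl is a sink.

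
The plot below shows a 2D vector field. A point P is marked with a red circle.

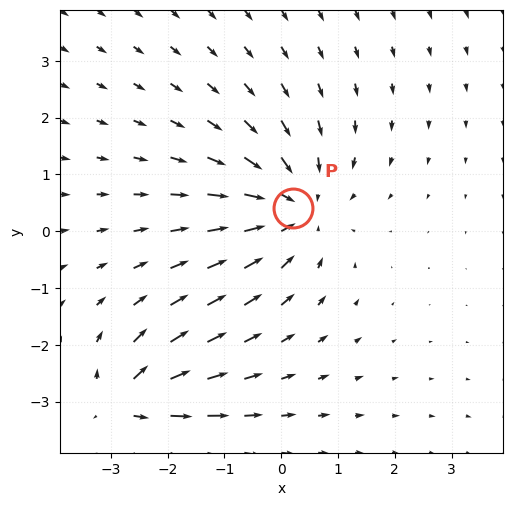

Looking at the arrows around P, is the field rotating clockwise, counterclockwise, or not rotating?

not rotating

Near P at (0.2, 0.4) the arrows show no circulation. The curl there is ≈0.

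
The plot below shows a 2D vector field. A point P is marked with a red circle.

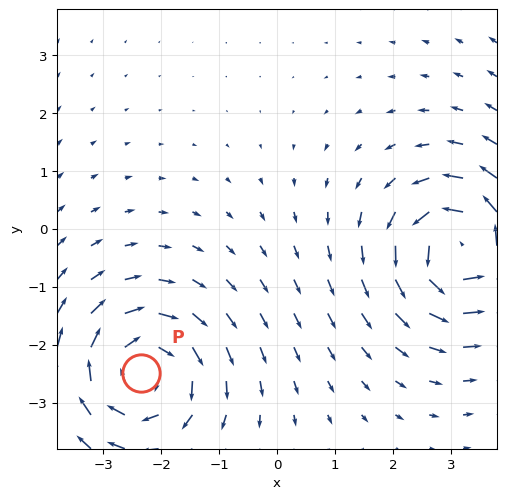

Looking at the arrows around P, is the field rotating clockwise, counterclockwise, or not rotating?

clockwise

Near P at (-2.4, -2.5) the arrows circulate clockwise. The curl (z-component) there is about -4; negative curl means clockwise rotation.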